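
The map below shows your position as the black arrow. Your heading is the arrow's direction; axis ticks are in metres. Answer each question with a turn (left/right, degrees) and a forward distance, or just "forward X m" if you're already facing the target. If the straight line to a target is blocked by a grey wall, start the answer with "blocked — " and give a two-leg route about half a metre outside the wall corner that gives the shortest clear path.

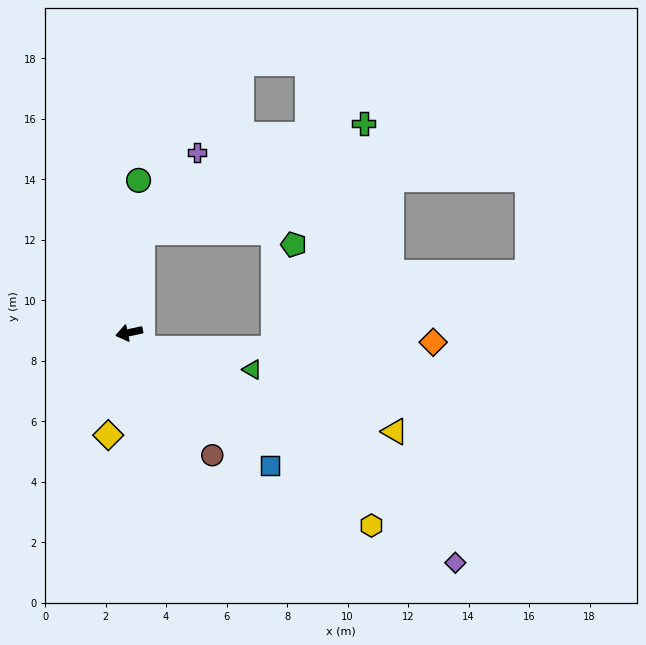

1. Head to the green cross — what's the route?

blocked — turn right 110°, forward 3.4 m, then turn right 56°, forward 8.1 m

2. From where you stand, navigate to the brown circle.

turn left 112°, forward 4.9 m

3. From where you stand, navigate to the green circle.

turn right 106°, forward 5.0 m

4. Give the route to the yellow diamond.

turn left 66°, forward 3.5 m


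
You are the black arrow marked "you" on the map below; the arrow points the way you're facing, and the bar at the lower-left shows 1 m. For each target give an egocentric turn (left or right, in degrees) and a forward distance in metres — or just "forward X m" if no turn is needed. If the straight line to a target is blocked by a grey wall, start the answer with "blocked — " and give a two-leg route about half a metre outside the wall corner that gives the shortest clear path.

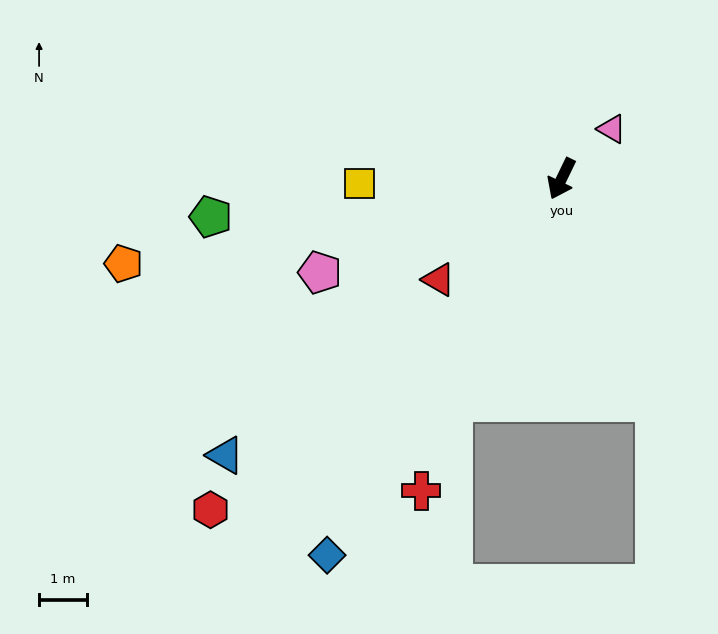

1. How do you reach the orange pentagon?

turn right 53°, forward 9.4 m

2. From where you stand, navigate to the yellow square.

turn right 63°, forward 4.3 m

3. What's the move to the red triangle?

turn right 25°, forward 3.3 m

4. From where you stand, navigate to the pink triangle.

turn left 161°, forward 1.5 m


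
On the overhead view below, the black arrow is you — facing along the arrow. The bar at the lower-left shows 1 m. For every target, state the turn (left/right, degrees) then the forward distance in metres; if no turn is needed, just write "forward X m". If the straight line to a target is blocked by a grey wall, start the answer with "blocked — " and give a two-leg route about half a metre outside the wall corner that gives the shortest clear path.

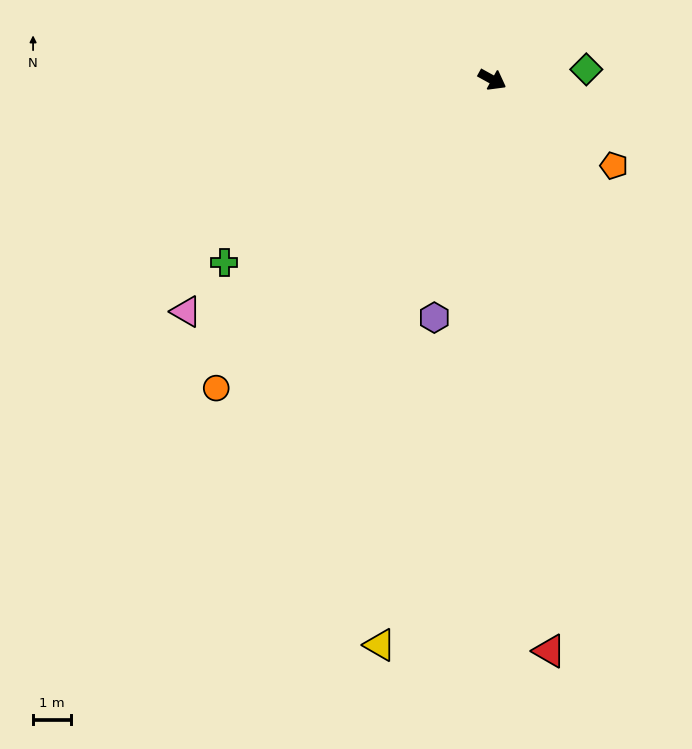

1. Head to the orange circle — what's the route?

turn right 103°, forward 11.0 m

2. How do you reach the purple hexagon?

turn right 75°, forward 6.5 m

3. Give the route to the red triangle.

turn right 55°, forward 15.3 m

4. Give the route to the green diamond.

turn left 35°, forward 2.5 m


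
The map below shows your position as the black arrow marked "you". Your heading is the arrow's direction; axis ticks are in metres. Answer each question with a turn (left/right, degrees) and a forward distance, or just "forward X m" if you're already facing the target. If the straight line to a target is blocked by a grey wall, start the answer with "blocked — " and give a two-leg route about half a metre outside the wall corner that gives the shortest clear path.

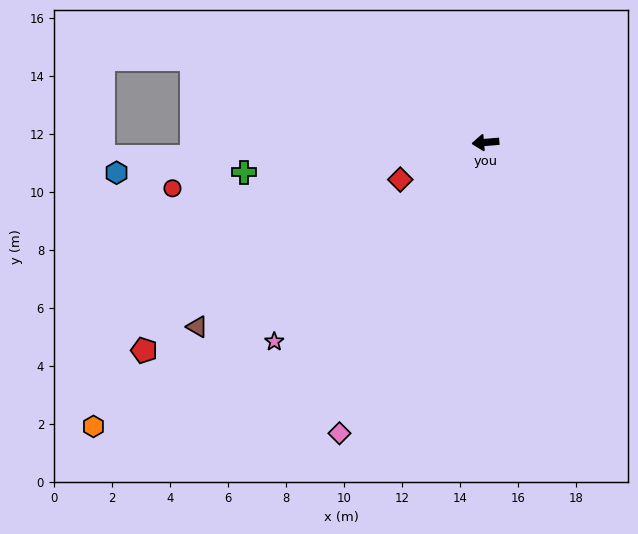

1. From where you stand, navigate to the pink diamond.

turn left 59°, forward 11.2 m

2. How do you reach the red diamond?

turn left 19°, forward 3.2 m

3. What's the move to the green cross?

turn left 2°, forward 8.4 m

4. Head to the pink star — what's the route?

turn left 38°, forward 10.0 m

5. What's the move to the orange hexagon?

turn left 31°, forward 16.7 m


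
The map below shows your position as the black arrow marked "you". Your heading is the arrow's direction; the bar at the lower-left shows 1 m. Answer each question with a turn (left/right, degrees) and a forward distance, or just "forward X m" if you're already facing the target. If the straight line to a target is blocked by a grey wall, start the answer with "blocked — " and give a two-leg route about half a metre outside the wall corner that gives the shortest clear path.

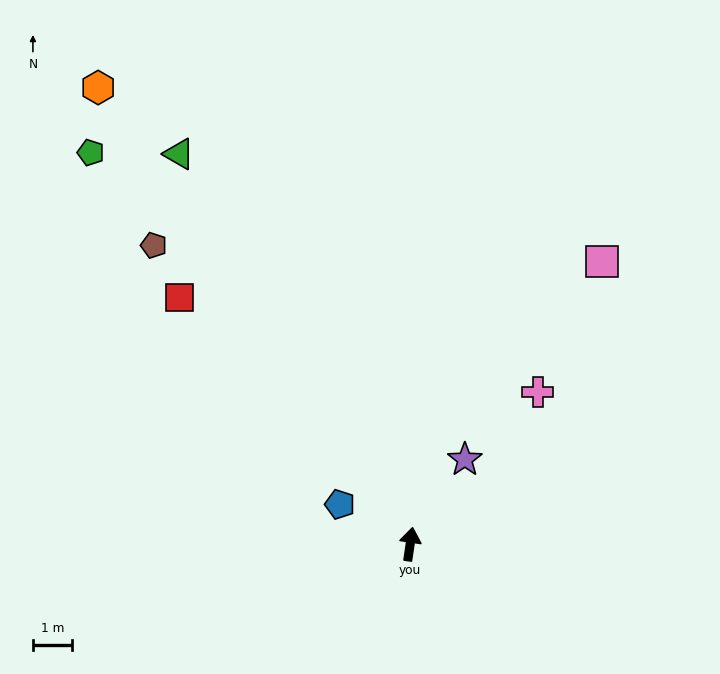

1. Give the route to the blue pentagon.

turn left 69°, forward 2.1 m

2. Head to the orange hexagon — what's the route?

turn left 43°, forward 14.3 m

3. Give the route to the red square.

turn left 51°, forward 8.7 m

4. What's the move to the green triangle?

turn left 39°, forward 11.7 m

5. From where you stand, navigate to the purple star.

turn right 24°, forward 2.6 m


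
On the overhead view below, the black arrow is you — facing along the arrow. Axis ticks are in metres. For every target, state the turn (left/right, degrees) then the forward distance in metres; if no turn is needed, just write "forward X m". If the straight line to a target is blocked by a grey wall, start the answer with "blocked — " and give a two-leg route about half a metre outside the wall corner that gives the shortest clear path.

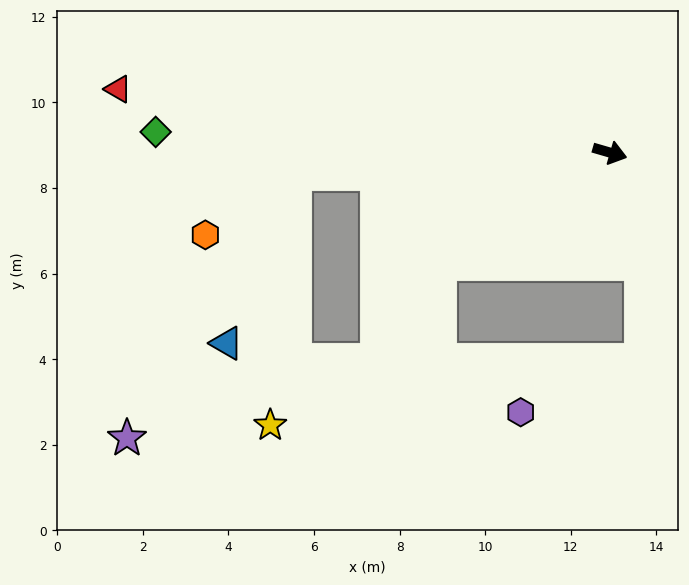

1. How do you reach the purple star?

blocked — turn right 160°, forward 7.4 m, then turn left 54°, forward 7.3 m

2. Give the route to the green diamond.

turn right 166°, forward 10.6 m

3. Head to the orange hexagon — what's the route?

blocked — turn right 160°, forward 7.4 m, then turn left 31°, forward 2.5 m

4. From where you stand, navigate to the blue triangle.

blocked — turn right 160°, forward 7.4 m, then turn left 65°, forward 4.3 m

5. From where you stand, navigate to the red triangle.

turn right 171°, forward 11.6 m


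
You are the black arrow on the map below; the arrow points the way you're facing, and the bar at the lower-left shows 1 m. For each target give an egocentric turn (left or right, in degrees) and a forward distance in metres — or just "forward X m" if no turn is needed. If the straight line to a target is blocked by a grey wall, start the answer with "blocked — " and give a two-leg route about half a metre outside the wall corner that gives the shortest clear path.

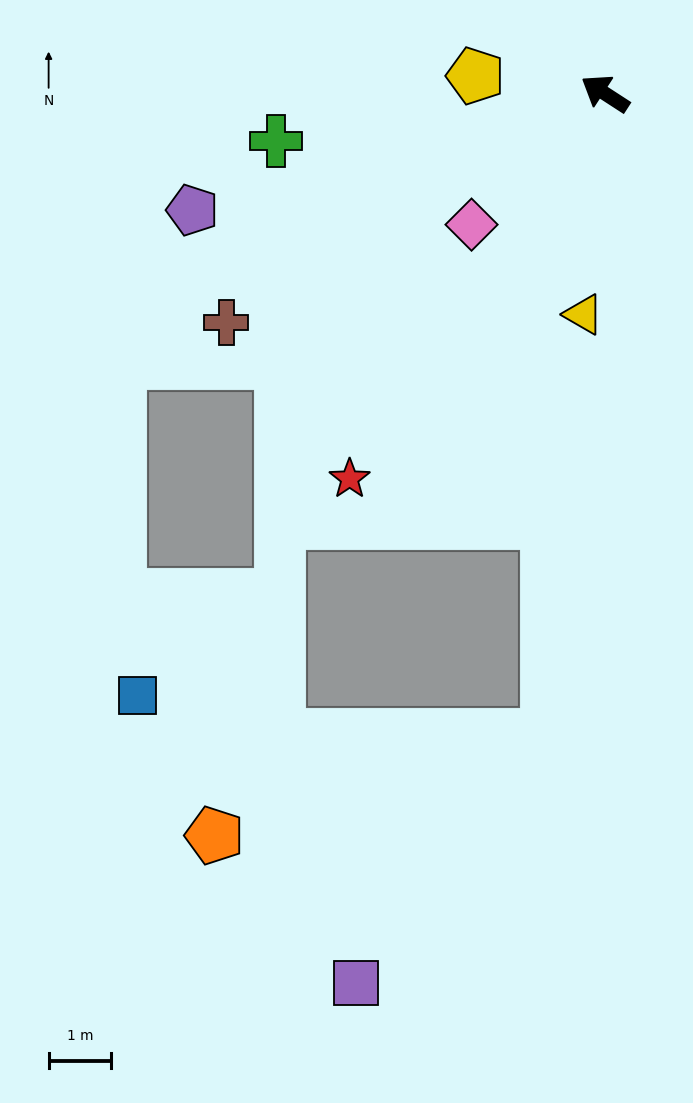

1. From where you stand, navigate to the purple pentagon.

turn left 49°, forward 6.8 m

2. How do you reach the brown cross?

turn left 64°, forward 7.1 m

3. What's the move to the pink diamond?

turn left 77°, forward 3.0 m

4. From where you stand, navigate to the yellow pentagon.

turn left 25°, forward 2.1 m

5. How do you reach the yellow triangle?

turn left 117°, forward 3.5 m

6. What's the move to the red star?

turn left 89°, forward 7.4 m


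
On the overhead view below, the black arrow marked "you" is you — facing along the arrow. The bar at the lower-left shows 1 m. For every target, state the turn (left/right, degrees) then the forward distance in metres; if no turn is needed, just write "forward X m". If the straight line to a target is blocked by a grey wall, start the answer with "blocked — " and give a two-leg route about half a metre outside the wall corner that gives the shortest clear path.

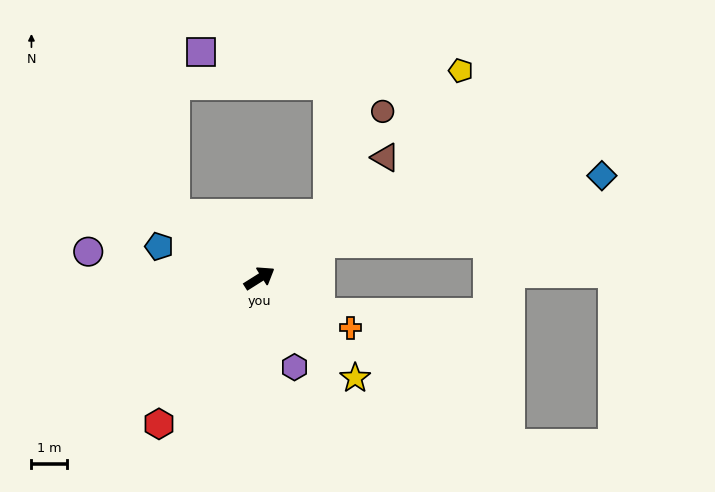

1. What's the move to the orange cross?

turn right 61°, forward 2.9 m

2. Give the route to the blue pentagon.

turn left 130°, forward 3.0 m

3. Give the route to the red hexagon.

turn right 157°, forward 5.0 m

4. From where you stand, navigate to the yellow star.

turn right 78°, forward 3.9 m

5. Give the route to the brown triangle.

turn left 12°, forward 4.9 m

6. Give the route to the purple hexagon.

turn right 101°, forward 2.7 m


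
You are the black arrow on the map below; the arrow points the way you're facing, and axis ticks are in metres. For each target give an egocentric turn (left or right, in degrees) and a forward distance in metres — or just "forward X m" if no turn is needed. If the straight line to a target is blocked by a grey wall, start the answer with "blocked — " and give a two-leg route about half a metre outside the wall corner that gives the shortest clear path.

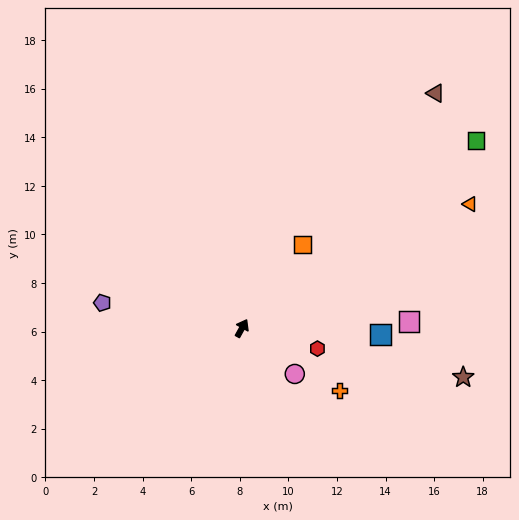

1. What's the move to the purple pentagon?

turn left 109°, forward 5.8 m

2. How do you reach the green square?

turn right 22°, forward 12.3 m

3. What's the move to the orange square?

turn right 7°, forward 4.3 m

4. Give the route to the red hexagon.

turn right 76°, forward 3.2 m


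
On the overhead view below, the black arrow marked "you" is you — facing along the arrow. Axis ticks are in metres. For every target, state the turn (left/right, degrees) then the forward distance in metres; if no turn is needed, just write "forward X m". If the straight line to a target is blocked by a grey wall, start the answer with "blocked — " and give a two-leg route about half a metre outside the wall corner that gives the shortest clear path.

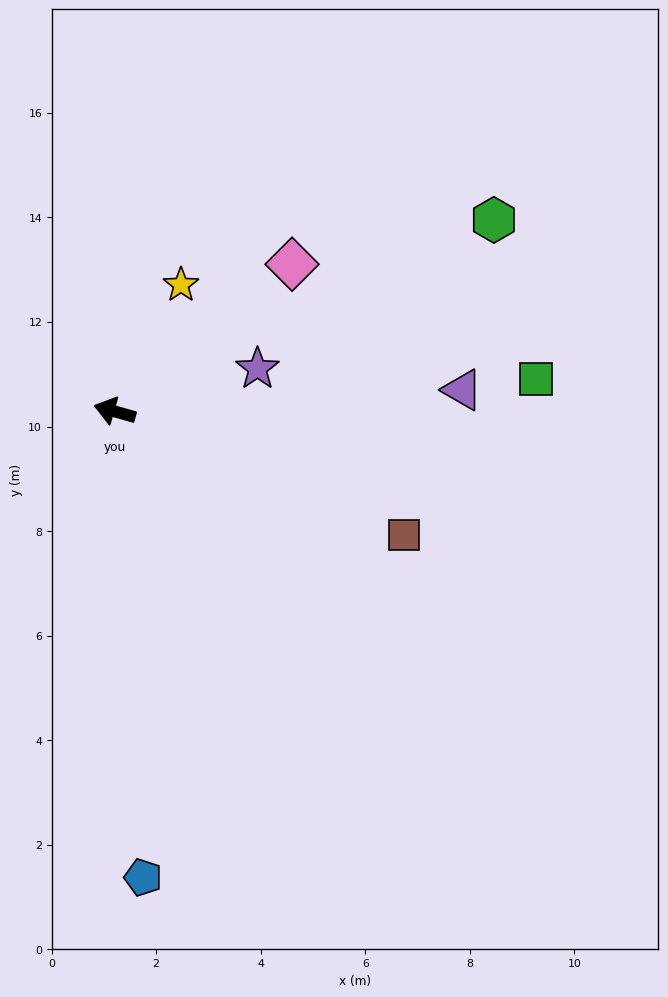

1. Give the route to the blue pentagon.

turn left 109°, forward 8.9 m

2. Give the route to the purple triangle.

turn right 161°, forward 6.7 m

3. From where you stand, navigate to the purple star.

turn right 147°, forward 2.8 m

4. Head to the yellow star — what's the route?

turn right 102°, forward 2.7 m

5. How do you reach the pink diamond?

turn right 124°, forward 4.4 m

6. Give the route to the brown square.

turn left 173°, forward 6.0 m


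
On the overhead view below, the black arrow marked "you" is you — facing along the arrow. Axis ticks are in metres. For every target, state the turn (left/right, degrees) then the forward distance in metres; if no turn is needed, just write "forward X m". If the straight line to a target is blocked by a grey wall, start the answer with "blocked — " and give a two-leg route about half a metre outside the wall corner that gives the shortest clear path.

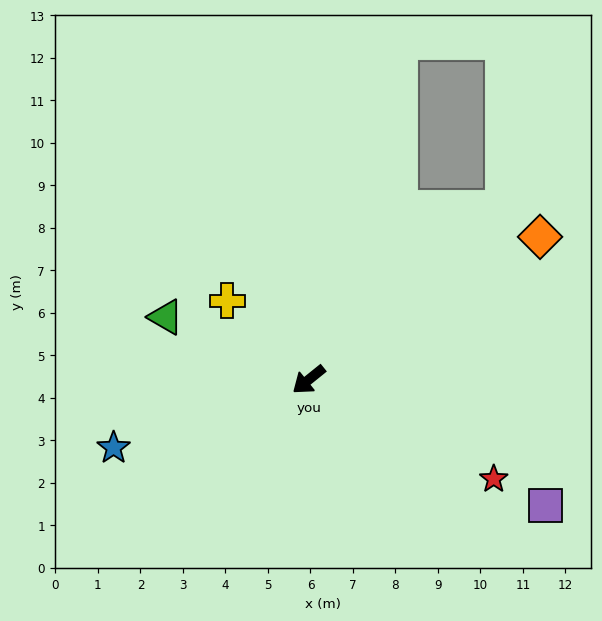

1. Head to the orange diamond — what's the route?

turn left 173°, forward 6.4 m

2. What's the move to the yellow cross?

turn right 83°, forward 2.7 m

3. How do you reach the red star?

turn left 113°, forward 4.9 m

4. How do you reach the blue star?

turn right 20°, forward 4.9 m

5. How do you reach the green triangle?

turn right 63°, forward 3.7 m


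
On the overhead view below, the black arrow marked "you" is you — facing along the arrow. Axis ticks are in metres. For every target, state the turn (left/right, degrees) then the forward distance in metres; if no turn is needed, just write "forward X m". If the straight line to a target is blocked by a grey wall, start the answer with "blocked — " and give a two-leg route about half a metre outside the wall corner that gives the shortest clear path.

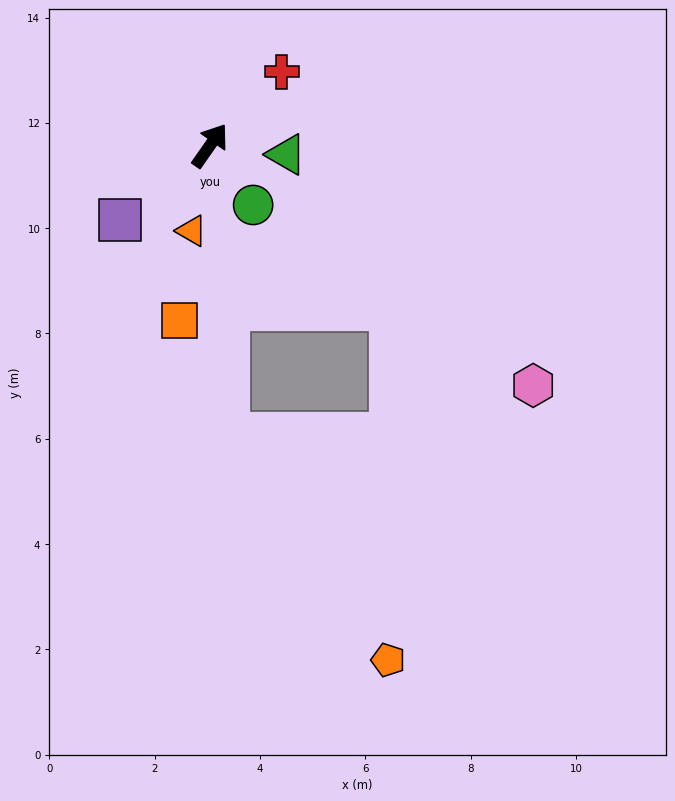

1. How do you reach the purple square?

turn left 165°, forward 2.2 m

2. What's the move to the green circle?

turn right 109°, forward 1.4 m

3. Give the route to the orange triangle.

turn right 157°, forward 1.7 m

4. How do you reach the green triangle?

turn right 62°, forward 1.5 m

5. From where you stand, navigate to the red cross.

turn right 9°, forward 2.0 m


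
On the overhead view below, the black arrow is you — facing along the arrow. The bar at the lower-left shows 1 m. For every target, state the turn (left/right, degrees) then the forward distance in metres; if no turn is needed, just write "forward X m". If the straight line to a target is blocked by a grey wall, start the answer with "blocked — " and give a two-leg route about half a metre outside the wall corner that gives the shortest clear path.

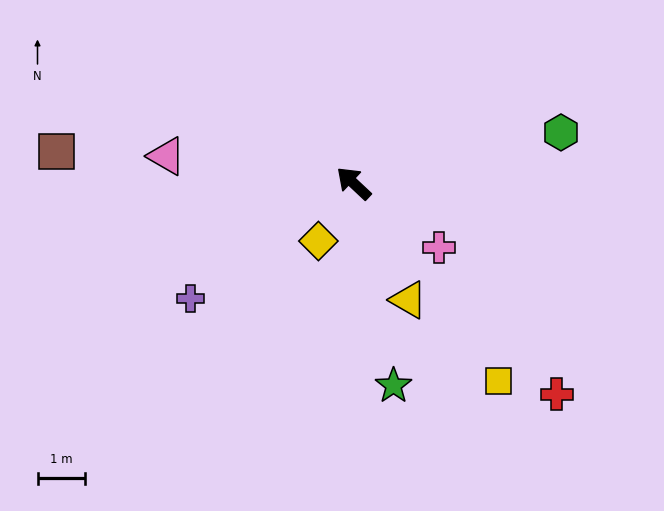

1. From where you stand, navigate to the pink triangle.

turn left 35°, forward 4.0 m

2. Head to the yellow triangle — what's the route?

turn left 158°, forward 2.7 m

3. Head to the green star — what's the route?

turn left 144°, forward 4.4 m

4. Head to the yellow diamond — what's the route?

turn left 102°, forward 1.4 m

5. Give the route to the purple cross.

turn left 78°, forward 4.2 m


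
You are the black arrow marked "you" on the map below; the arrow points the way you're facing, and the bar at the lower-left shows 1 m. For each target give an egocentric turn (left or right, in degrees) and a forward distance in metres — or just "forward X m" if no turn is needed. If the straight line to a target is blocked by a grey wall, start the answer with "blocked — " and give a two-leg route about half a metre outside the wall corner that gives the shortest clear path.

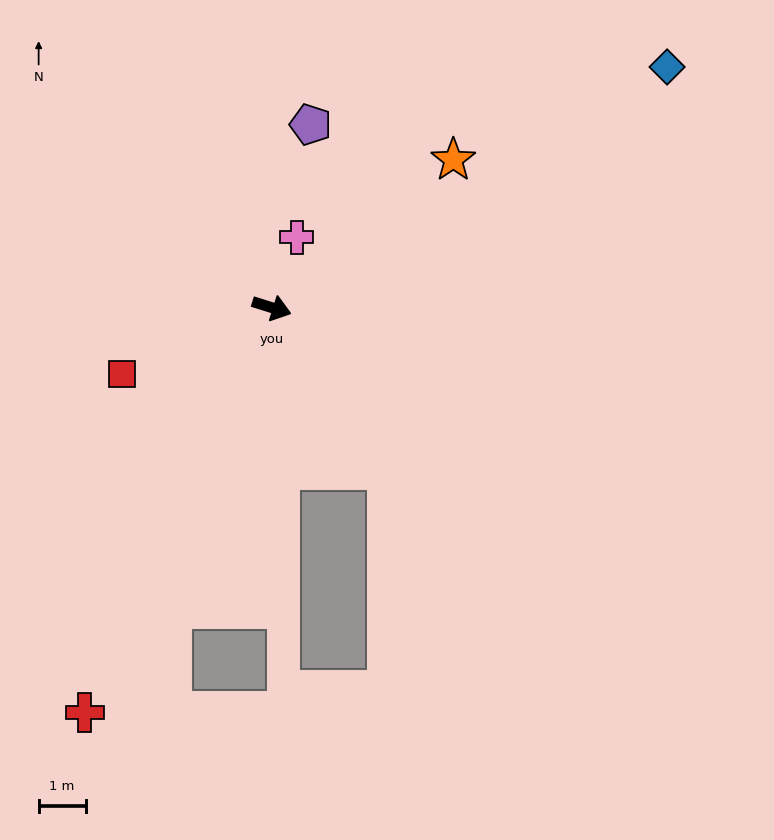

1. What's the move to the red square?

turn right 139°, forward 3.5 m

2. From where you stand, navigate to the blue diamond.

turn left 49°, forward 9.9 m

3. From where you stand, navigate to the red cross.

turn right 97°, forward 9.5 m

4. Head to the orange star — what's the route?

turn left 57°, forward 5.0 m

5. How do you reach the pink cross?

turn left 88°, forward 1.6 m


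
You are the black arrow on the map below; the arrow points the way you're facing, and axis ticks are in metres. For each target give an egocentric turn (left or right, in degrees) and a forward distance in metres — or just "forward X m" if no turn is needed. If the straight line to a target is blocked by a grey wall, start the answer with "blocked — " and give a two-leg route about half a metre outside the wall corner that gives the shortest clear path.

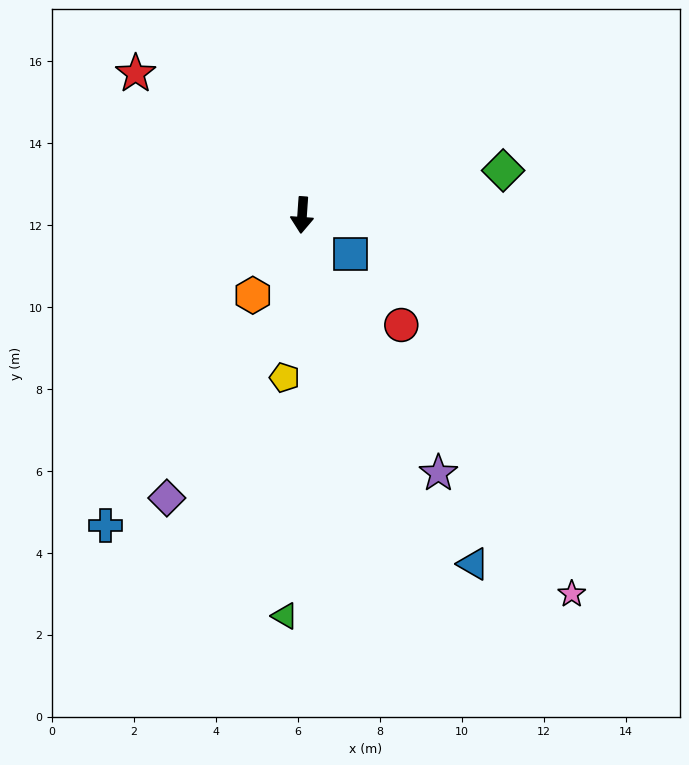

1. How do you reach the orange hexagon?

turn right 28°, forward 2.3 m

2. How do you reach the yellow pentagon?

turn right 2°, forward 4.0 m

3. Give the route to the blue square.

turn left 55°, forward 1.5 m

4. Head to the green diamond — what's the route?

turn left 106°, forward 5.0 m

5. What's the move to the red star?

turn right 126°, forward 5.3 m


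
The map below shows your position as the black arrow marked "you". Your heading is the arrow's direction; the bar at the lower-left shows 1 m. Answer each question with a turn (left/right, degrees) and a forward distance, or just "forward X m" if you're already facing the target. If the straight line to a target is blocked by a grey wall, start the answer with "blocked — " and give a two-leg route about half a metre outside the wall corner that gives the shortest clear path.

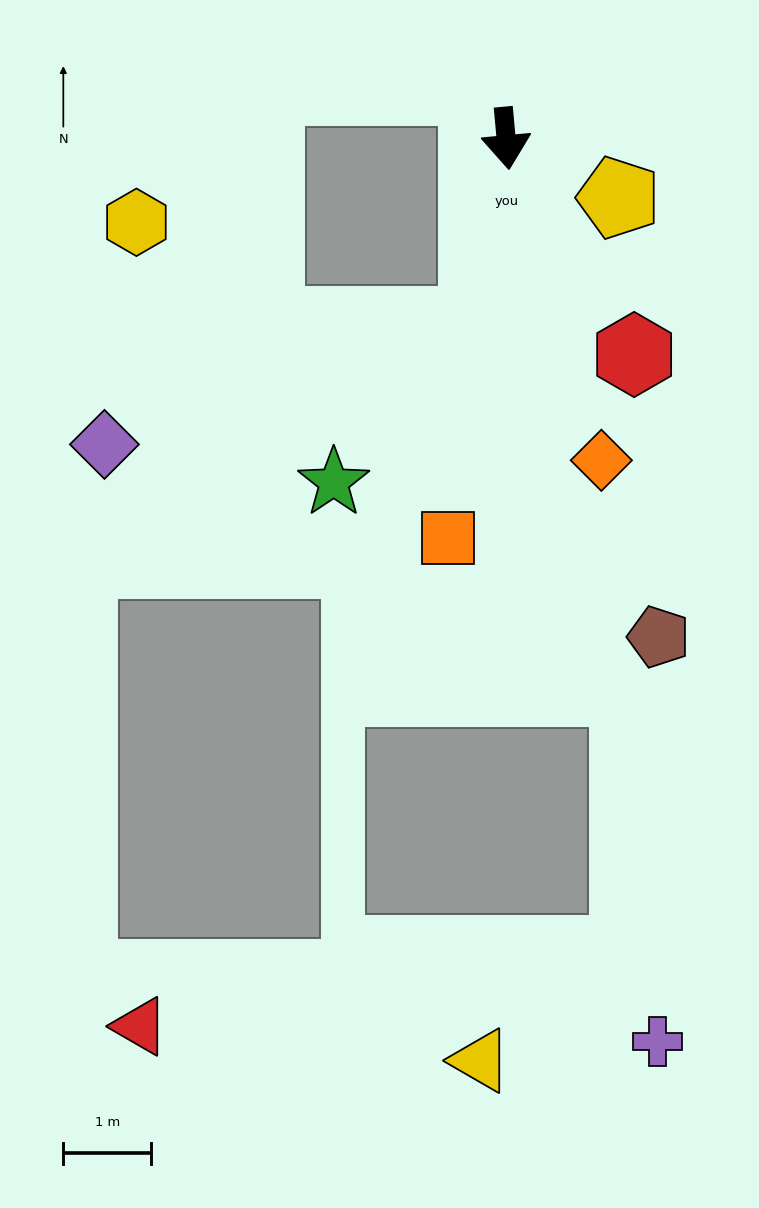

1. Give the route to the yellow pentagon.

turn left 57°, forward 1.4 m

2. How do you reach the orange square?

turn right 13°, forward 4.6 m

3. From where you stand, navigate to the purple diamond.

blocked — turn right 14°, forward 2.1 m, then turn right 63°, forward 4.4 m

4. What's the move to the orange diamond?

turn left 11°, forward 3.8 m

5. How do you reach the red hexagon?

turn left 25°, forward 2.9 m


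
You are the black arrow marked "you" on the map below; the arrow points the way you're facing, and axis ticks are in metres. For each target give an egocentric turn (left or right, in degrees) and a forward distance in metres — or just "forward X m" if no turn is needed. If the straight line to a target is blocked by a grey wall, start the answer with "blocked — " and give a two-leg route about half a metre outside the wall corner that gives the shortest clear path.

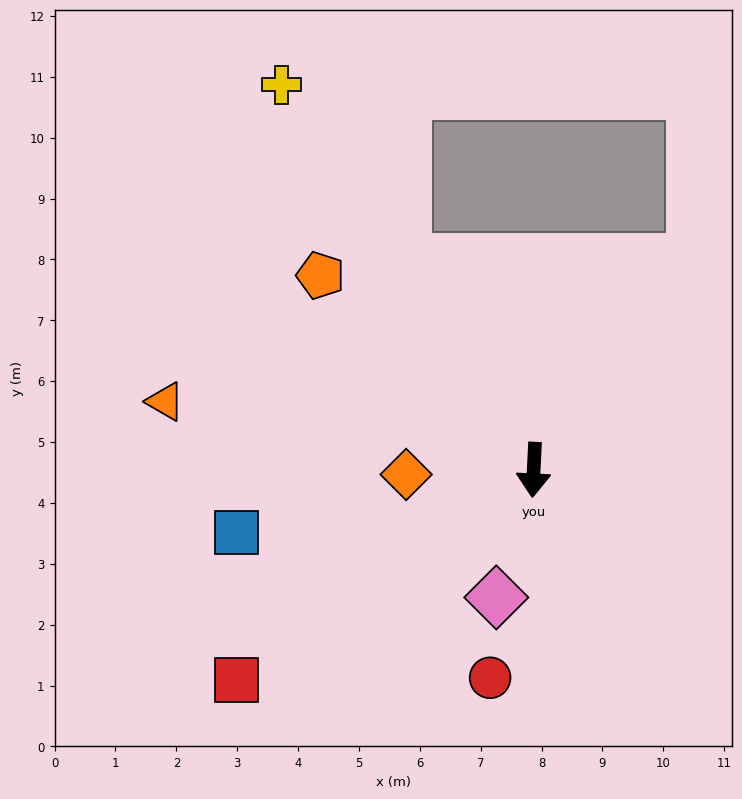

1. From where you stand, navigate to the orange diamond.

turn right 85°, forward 2.1 m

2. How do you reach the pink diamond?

turn right 14°, forward 2.2 m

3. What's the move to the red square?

turn right 52°, forward 6.0 m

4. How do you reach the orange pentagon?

turn right 130°, forward 4.7 m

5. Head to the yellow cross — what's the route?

turn right 144°, forward 7.6 m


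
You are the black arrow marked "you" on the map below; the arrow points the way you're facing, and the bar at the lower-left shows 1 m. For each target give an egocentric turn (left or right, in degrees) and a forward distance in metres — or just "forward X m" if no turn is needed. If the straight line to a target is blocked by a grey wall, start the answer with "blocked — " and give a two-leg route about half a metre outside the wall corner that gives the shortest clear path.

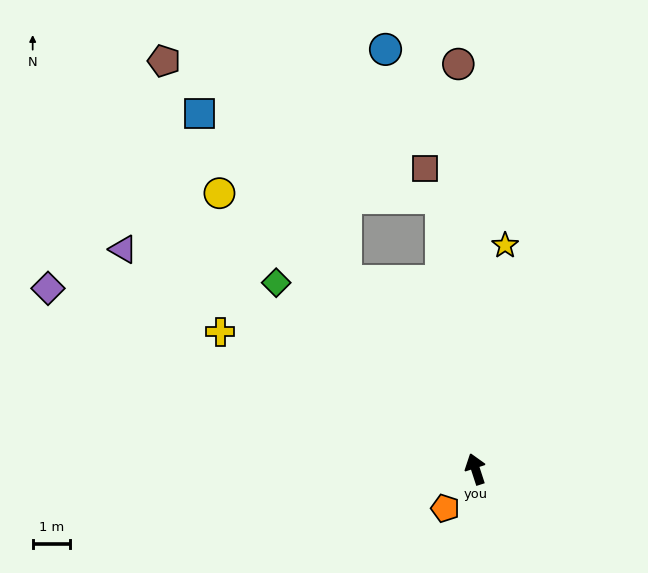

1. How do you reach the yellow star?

turn right 26°, forward 6.1 m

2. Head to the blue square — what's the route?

turn left 20°, forward 12.1 m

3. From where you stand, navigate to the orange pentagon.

turn left 124°, forward 1.3 m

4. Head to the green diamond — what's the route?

turn left 29°, forward 7.3 m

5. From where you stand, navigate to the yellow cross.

turn left 44°, forward 7.8 m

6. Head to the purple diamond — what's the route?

turn left 49°, forward 12.5 m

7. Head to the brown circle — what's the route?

turn right 16°, forward 10.9 m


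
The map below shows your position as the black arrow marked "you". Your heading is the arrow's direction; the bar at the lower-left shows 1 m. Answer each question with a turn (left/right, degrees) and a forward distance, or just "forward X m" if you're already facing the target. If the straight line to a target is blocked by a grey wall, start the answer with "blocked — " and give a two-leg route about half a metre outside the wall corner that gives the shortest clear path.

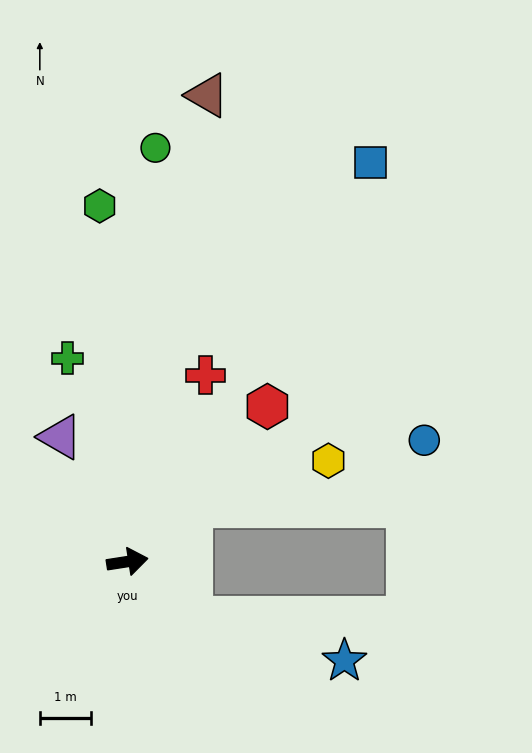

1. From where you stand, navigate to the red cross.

turn left 58°, forward 4.0 m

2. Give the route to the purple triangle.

turn left 109°, forward 2.8 m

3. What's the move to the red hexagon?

turn left 39°, forward 4.1 m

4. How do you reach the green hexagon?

turn left 86°, forward 7.0 m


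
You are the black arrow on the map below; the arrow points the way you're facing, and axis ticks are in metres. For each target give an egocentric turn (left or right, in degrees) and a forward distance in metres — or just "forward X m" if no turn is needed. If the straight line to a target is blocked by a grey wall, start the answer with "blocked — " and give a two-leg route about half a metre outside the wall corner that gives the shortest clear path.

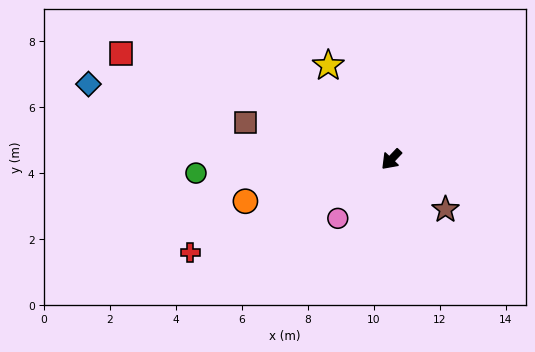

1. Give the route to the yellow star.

turn right 103°, forward 3.4 m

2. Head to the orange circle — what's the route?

turn right 30°, forward 4.6 m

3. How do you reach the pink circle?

forward 2.4 m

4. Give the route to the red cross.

turn right 22°, forward 6.7 m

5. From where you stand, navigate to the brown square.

turn right 61°, forward 4.6 m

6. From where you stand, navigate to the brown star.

turn left 91°, forward 2.2 m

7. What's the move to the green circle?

turn right 42°, forward 5.9 m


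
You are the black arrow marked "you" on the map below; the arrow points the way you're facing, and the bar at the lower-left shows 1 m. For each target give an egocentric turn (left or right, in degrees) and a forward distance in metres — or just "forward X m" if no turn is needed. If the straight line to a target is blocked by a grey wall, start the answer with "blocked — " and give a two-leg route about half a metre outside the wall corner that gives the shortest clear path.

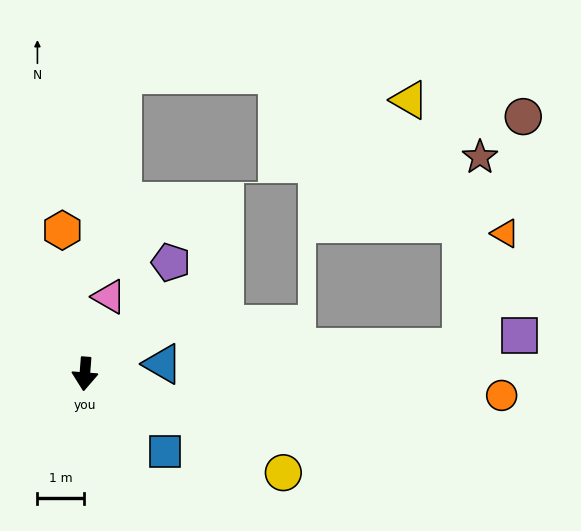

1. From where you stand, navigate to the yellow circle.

turn left 68°, forward 4.8 m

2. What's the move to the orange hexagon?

turn right 167°, forward 3.2 m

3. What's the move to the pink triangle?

turn left 167°, forward 1.8 m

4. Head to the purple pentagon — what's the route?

turn left 147°, forward 3.1 m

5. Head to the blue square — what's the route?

turn left 50°, forward 2.4 m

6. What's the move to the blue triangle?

turn left 102°, forward 1.7 m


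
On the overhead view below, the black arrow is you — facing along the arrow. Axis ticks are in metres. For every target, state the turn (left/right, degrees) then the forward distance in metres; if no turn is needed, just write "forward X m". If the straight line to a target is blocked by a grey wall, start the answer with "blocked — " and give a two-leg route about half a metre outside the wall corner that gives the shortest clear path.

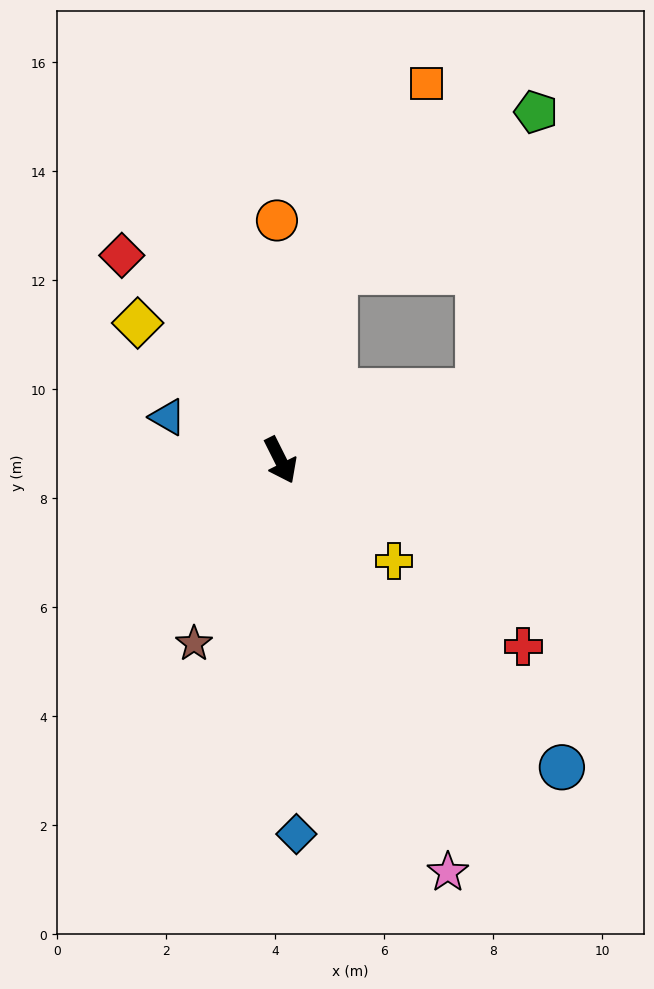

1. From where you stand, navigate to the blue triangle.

turn right 138°, forward 2.2 m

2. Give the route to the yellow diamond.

turn right 160°, forward 3.6 m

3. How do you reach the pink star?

turn right 4°, forward 8.2 m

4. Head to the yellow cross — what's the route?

turn left 22°, forward 2.8 m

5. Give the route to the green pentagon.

blocked — turn left 137°, forward 3.6 m, then turn right 35°, forward 4.7 m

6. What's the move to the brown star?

turn right 52°, forward 3.7 m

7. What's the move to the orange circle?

turn left 154°, forward 4.4 m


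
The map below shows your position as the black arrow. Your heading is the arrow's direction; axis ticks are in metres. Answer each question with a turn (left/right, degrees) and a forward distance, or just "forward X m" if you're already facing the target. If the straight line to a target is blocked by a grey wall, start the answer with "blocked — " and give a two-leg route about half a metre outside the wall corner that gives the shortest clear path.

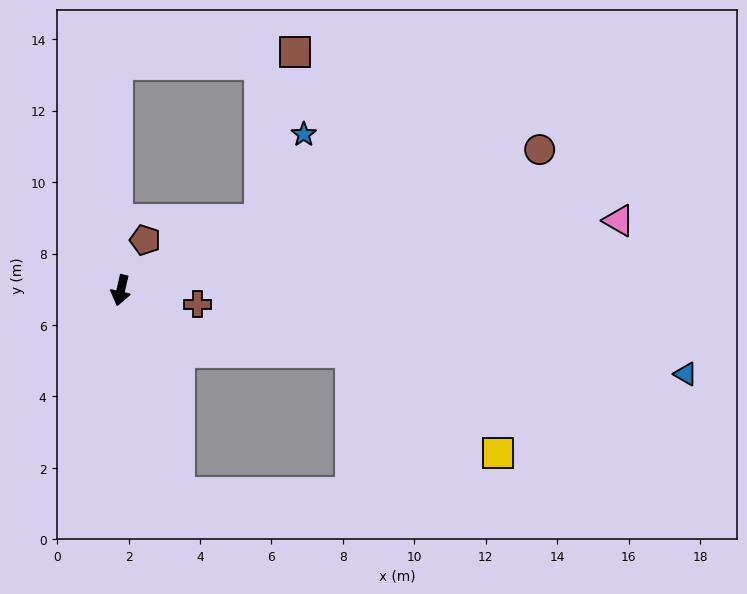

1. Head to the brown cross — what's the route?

turn left 93°, forward 2.2 m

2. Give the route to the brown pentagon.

turn left 167°, forward 1.6 m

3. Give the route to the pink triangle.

turn left 111°, forward 14.1 m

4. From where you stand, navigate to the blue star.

blocked — turn left 130°, forward 4.4 m, then turn left 35°, forward 2.7 m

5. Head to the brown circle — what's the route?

turn left 122°, forward 12.4 m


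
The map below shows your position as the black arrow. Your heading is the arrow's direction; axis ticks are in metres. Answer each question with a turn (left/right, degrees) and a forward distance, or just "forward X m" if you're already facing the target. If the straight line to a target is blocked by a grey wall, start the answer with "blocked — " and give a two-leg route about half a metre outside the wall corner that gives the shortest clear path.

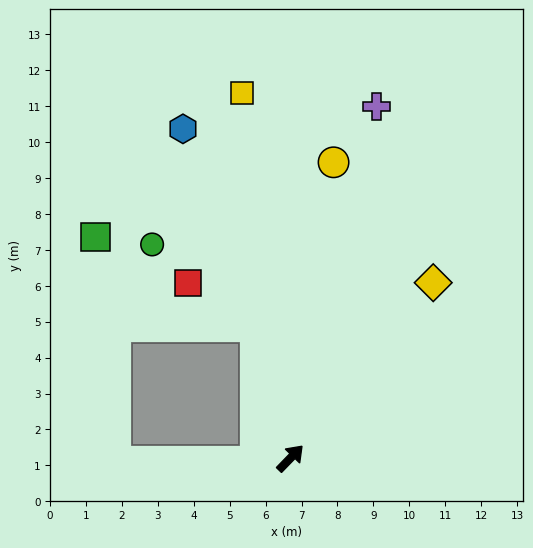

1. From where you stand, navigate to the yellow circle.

turn left 36°, forward 8.3 m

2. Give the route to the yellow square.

turn left 52°, forward 10.3 m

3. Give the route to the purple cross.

turn left 30°, forward 10.1 m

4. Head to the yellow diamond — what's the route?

turn left 5°, forward 6.3 m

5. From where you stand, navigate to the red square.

blocked — turn left 59°, forward 3.8 m, then turn left 42°, forward 2.2 m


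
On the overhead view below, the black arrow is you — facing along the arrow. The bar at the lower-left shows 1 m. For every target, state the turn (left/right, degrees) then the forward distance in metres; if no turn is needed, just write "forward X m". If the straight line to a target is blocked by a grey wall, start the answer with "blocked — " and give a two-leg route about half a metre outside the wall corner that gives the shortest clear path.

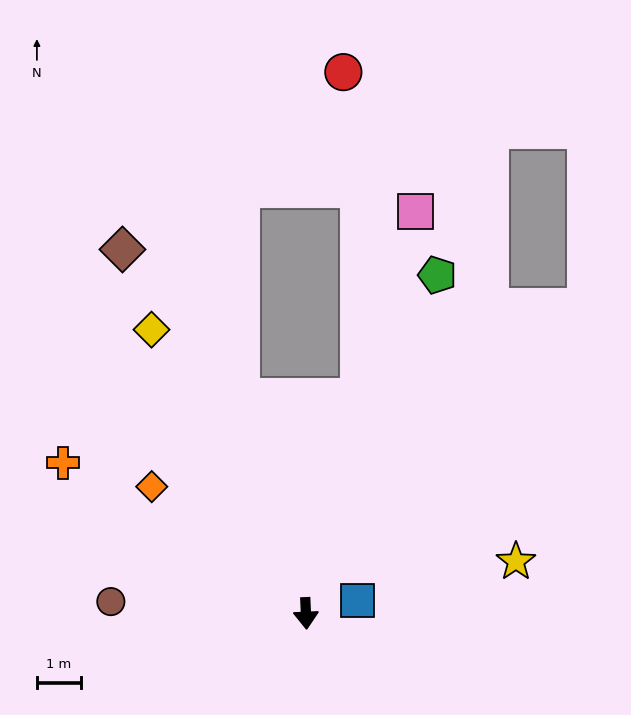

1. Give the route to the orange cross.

turn right 124°, forward 6.5 m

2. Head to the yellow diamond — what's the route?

turn right 154°, forward 7.3 m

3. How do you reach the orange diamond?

turn right 132°, forward 4.5 m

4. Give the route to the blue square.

turn left 102°, forward 1.2 m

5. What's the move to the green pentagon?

turn left 156°, forward 8.2 m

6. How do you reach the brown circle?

turn right 96°, forward 4.4 m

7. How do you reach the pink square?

turn left 162°, forward 9.4 m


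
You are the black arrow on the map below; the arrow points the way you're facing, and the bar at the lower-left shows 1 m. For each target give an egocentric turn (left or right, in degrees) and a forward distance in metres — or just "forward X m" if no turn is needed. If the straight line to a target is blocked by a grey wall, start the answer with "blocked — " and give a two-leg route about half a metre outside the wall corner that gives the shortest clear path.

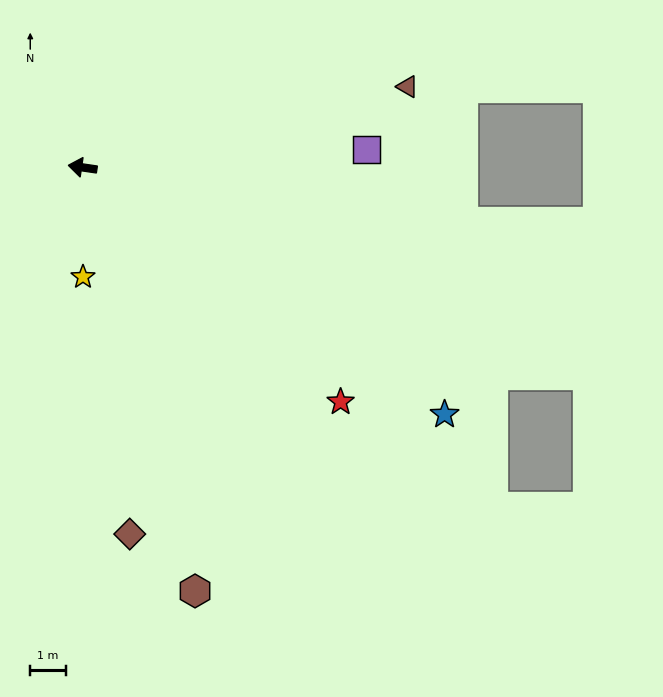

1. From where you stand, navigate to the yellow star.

turn left 99°, forward 3.1 m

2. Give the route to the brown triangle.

turn right 158°, forward 9.4 m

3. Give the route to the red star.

turn left 146°, forward 9.8 m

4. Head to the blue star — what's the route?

turn left 154°, forward 12.3 m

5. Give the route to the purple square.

turn right 168°, forward 8.0 m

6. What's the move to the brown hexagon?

turn left 113°, forward 12.3 m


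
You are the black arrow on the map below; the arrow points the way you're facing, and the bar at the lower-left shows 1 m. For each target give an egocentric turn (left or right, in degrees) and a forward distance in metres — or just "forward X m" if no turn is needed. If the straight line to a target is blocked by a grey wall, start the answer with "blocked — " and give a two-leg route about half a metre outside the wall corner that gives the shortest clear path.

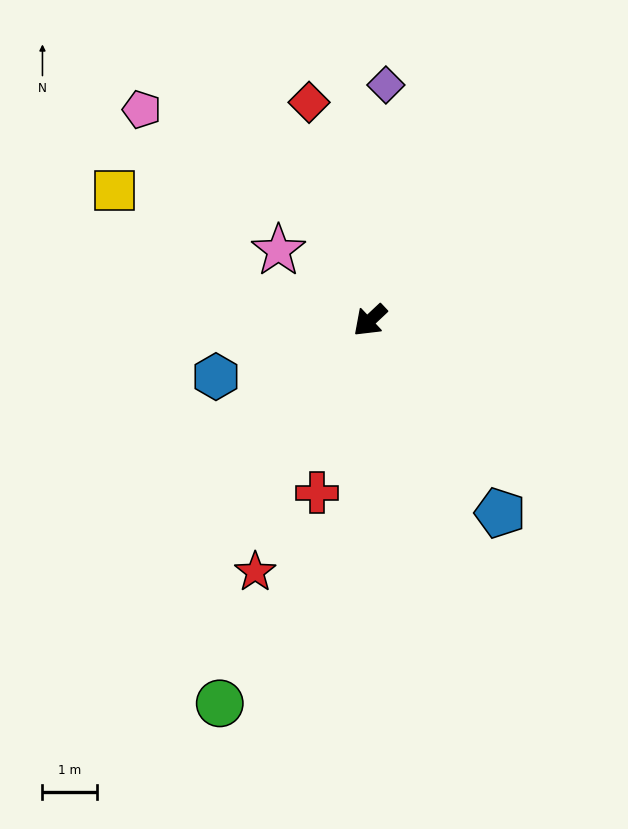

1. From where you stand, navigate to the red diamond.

turn right 118°, forward 4.1 m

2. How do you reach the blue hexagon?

turn right 23°, forward 3.0 m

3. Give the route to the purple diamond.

turn right 137°, forward 4.3 m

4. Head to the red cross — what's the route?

turn left 30°, forward 3.3 m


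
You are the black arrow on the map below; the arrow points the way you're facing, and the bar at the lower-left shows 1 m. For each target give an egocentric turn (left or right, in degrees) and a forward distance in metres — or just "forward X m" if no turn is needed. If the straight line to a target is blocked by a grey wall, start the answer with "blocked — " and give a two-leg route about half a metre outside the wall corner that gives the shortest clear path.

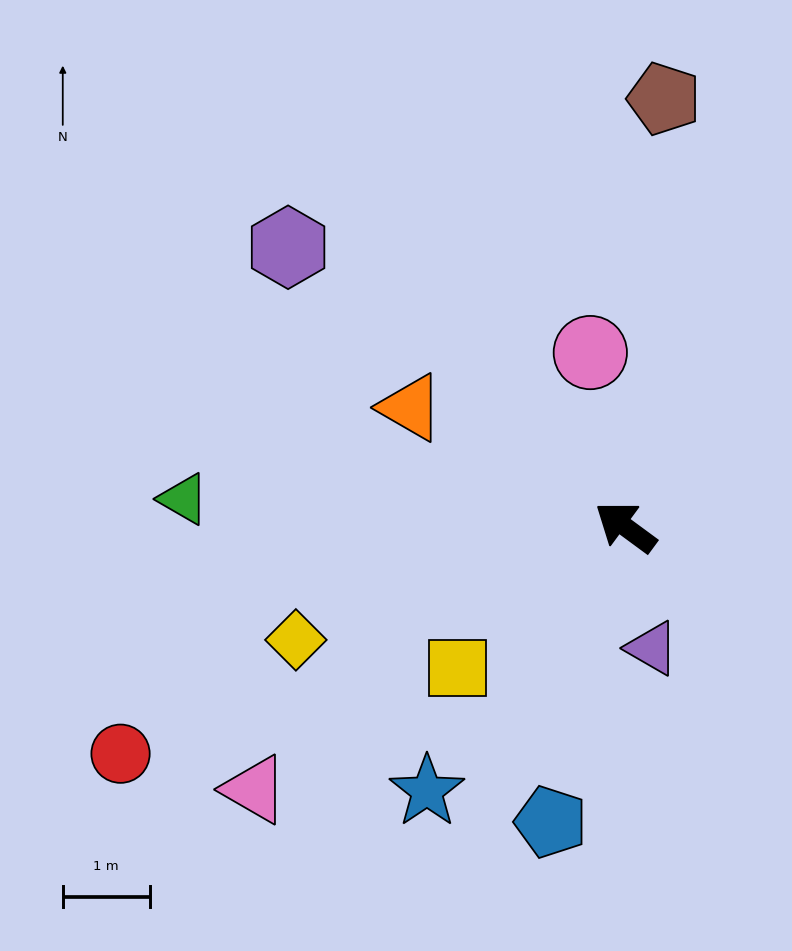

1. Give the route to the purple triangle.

turn left 139°, forward 1.4 m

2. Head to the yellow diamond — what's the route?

turn left 55°, forward 4.0 m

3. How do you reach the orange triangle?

turn left 7°, forward 2.8 m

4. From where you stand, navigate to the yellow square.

turn left 76°, forward 2.5 m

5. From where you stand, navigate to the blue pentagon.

turn left 112°, forward 3.5 m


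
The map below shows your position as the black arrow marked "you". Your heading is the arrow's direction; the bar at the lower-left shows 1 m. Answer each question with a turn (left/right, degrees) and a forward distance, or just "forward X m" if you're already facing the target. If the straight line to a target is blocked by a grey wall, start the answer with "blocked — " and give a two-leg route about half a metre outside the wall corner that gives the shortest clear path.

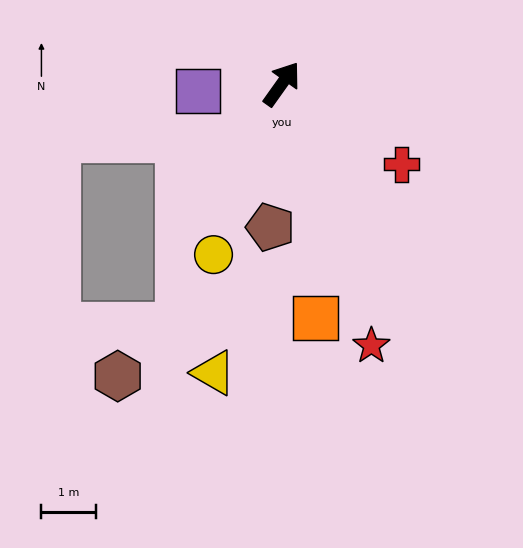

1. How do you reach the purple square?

turn left 130°, forward 1.5 m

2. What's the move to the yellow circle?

turn right 166°, forward 3.4 m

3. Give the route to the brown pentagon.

turn right 149°, forward 2.7 m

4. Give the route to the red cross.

turn right 88°, forward 2.7 m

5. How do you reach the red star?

turn right 126°, forward 5.1 m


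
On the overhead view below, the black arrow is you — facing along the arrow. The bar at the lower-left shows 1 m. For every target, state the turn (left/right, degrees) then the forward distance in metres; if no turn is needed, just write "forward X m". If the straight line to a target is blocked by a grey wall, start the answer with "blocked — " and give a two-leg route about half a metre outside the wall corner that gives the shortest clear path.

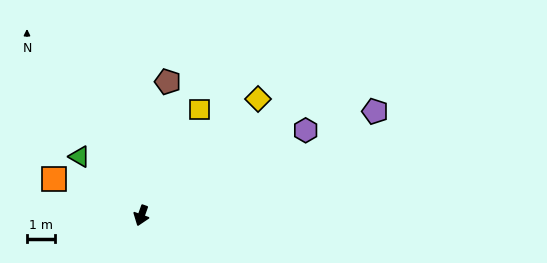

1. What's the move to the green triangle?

turn right 114°, forward 3.0 m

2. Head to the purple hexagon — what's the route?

turn left 137°, forward 6.5 m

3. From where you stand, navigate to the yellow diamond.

turn left 155°, forward 5.8 m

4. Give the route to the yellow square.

turn left 171°, forward 4.3 m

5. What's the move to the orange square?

turn right 93°, forward 3.4 m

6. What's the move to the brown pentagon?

turn right 172°, forward 4.8 m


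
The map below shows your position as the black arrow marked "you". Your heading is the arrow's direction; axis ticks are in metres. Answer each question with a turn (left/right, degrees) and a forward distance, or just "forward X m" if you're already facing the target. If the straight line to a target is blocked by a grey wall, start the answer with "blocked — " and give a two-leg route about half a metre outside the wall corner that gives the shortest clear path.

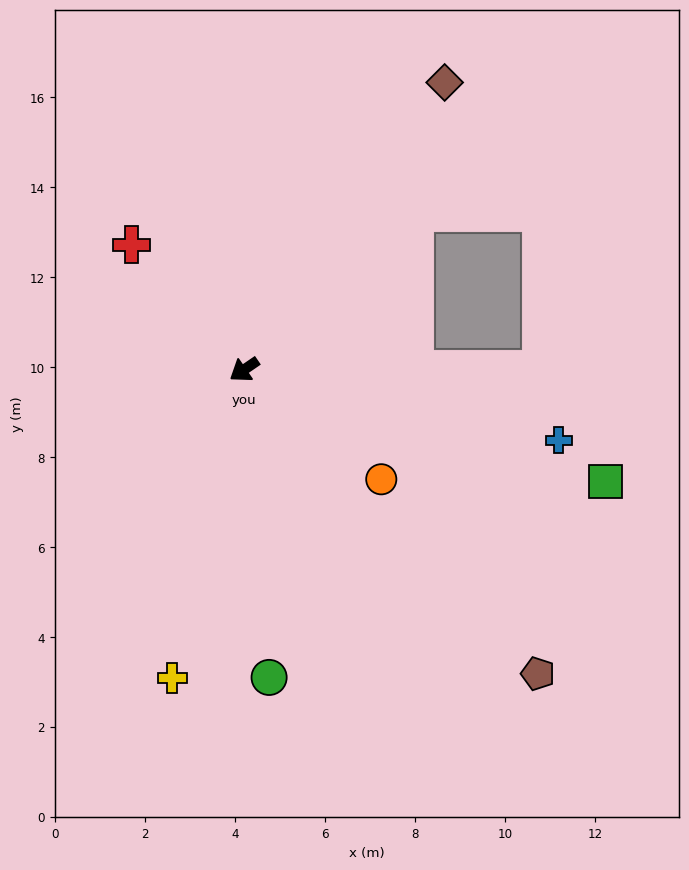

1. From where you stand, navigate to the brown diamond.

turn right 159°, forward 7.8 m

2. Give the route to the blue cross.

turn left 133°, forward 7.2 m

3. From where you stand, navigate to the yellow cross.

turn left 42°, forward 7.0 m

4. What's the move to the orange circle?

turn left 107°, forward 3.9 m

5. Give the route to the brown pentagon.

turn left 100°, forward 9.4 m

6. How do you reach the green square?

turn left 128°, forward 8.4 m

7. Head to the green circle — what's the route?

turn left 60°, forward 6.9 m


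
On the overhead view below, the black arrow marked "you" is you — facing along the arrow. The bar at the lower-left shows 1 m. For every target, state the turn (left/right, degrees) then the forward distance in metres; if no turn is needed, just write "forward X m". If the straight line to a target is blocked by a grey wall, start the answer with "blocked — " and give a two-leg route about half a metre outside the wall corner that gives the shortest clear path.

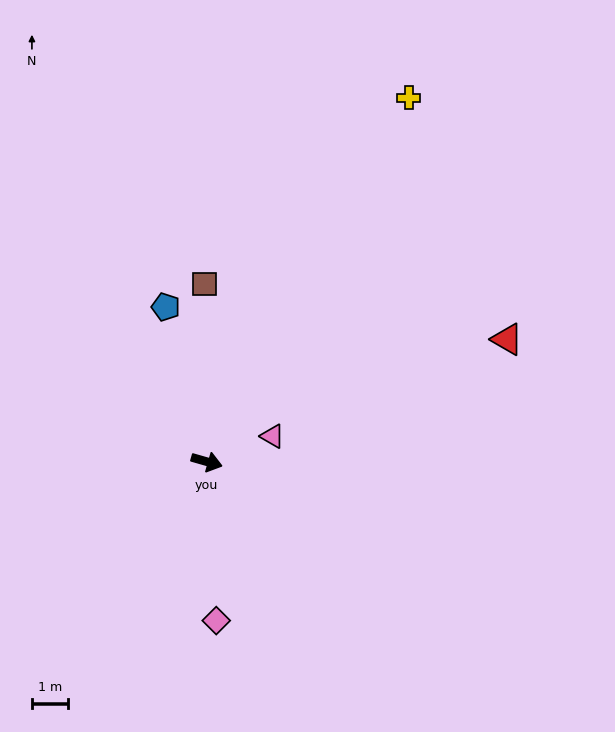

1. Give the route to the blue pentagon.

turn left 121°, forward 4.4 m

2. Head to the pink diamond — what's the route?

turn right 71°, forward 4.4 m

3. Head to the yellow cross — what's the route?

turn left 77°, forward 11.5 m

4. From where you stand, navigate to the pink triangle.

turn left 37°, forward 1.9 m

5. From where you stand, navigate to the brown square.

turn left 107°, forward 4.9 m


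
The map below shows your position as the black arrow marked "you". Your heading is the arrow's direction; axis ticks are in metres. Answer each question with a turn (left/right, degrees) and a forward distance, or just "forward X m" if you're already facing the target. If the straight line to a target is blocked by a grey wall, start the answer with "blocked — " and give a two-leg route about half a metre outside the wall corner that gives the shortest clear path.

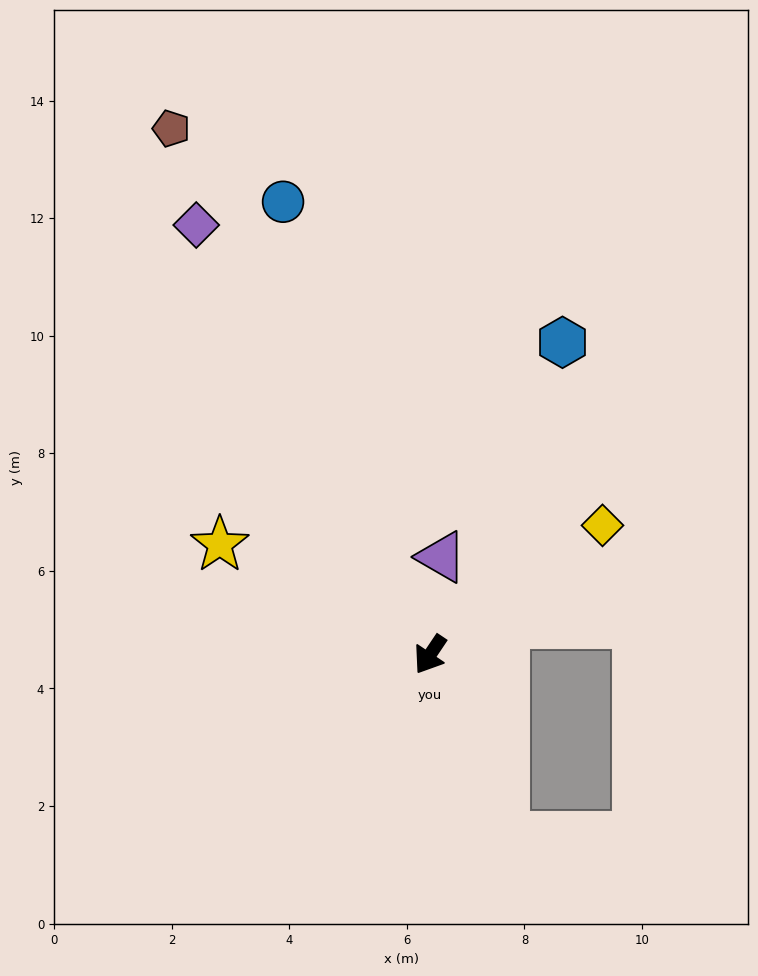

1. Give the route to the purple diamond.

turn right 118°, forward 8.3 m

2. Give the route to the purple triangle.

turn right 153°, forward 1.7 m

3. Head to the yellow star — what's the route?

turn right 84°, forward 4.0 m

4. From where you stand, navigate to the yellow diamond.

turn left 161°, forward 3.7 m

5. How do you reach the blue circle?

turn right 128°, forward 8.1 m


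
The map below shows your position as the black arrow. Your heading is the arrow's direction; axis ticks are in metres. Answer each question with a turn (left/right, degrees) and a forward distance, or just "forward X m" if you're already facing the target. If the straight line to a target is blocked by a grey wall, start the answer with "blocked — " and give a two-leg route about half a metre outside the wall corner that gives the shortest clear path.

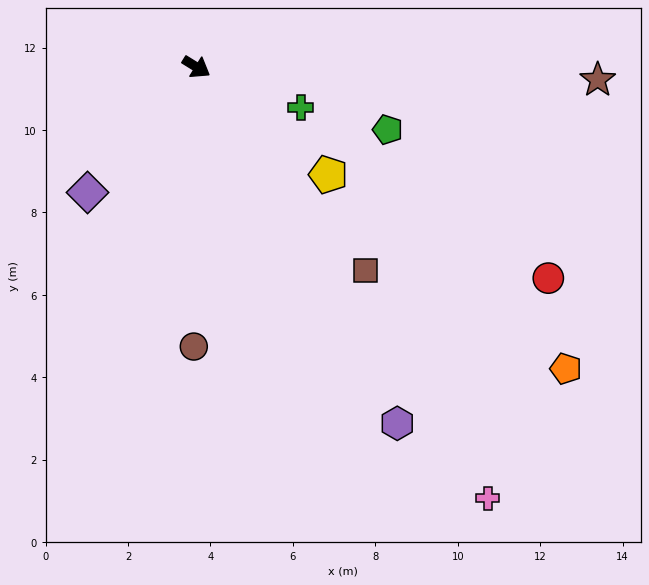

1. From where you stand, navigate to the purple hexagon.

turn right 29°, forward 9.9 m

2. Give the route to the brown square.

turn right 19°, forward 6.4 m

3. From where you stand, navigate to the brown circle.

turn right 59°, forward 6.8 m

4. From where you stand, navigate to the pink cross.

turn right 24°, forward 12.6 m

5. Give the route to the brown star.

turn left 30°, forward 9.7 m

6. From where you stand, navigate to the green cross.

turn left 11°, forward 2.7 m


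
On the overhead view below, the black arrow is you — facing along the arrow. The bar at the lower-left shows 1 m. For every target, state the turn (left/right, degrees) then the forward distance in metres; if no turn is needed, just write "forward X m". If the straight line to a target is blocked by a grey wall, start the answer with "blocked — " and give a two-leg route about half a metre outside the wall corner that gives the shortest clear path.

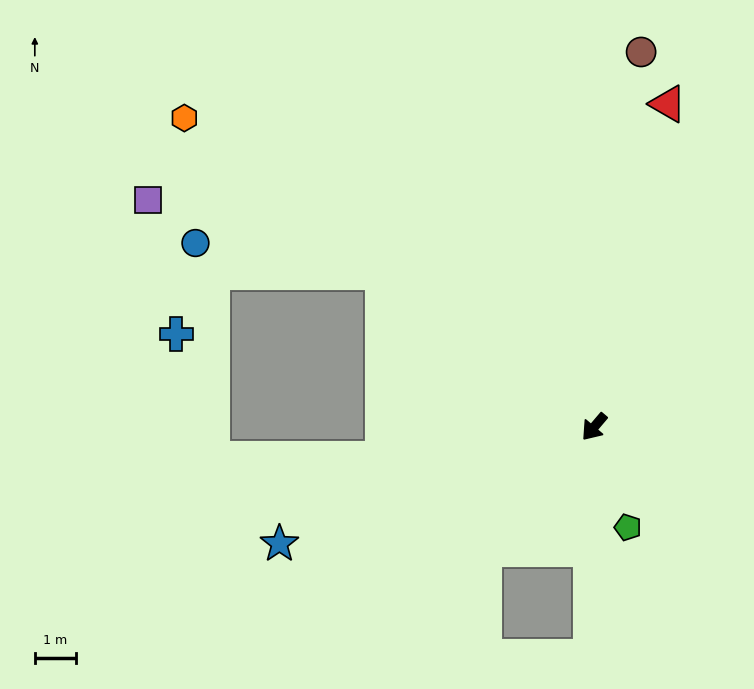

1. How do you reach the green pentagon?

turn left 59°, forward 2.6 m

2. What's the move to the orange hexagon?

turn right 87°, forward 12.4 m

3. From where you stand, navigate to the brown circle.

turn right 147°, forward 9.2 m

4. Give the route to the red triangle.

turn right 152°, forward 8.0 m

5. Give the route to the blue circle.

blocked — turn right 86°, forward 6.4 m, then turn left 27°, forward 4.6 m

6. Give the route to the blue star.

turn right 29°, forward 8.1 m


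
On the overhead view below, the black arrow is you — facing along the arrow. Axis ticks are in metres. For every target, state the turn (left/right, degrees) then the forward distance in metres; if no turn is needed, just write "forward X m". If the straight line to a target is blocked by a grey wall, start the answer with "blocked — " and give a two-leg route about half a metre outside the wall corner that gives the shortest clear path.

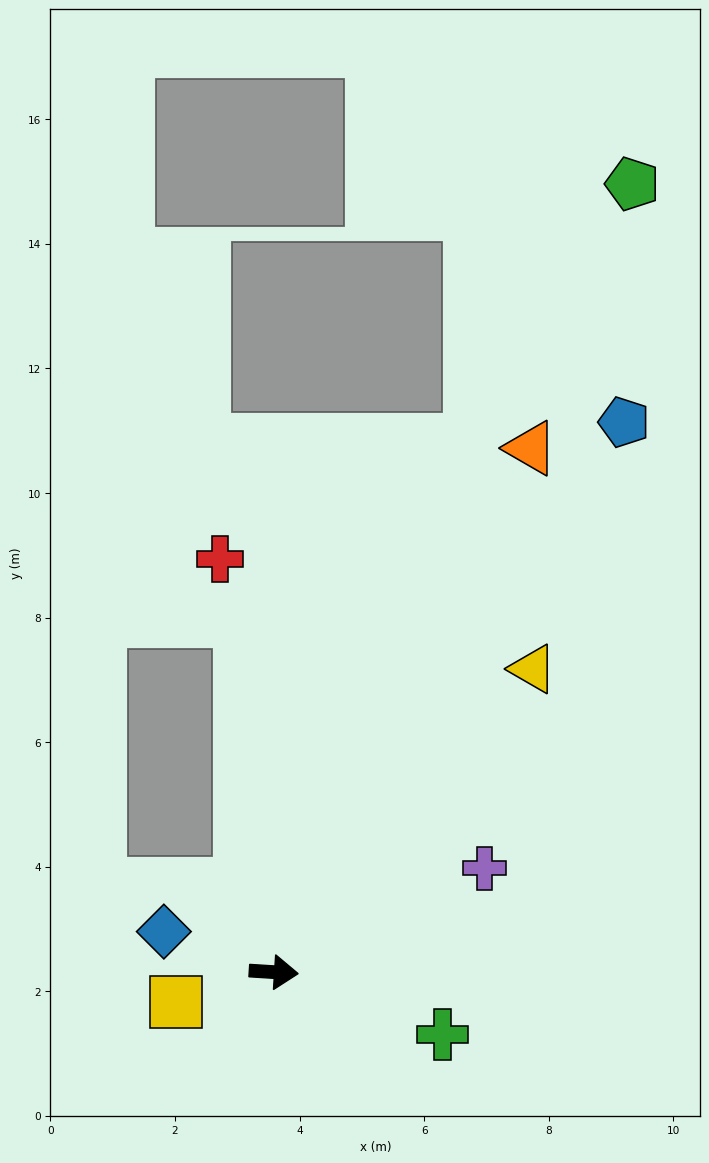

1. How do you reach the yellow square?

turn right 160°, forward 1.6 m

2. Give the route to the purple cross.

turn left 30°, forward 3.8 m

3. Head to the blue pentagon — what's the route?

turn left 61°, forward 10.5 m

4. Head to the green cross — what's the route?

turn right 17°, forward 2.9 m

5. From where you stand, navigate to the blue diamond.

turn left 163°, forward 1.9 m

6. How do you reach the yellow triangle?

turn left 53°, forward 6.4 m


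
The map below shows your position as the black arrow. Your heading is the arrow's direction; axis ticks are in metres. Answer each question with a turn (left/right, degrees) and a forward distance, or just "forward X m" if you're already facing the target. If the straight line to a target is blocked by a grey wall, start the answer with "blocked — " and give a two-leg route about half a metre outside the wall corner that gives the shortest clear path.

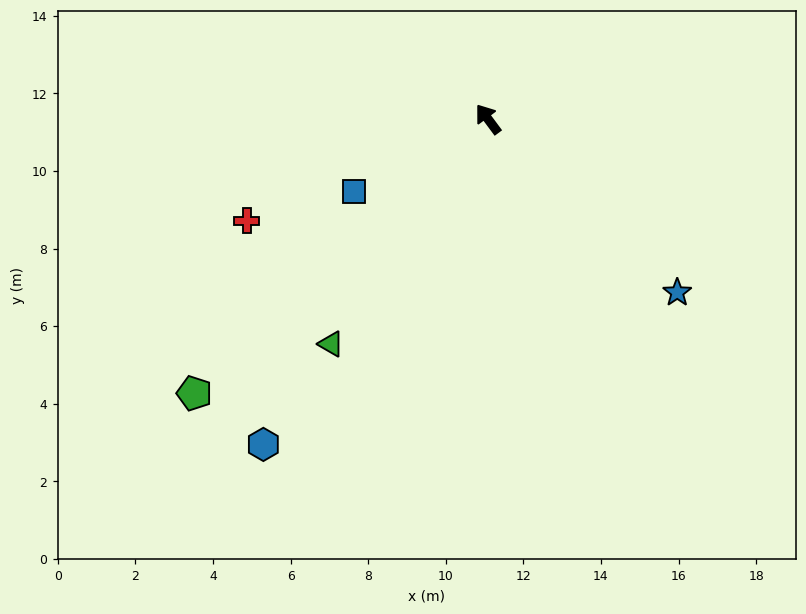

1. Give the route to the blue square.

turn left 82°, forward 3.9 m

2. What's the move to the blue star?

turn right 169°, forward 6.6 m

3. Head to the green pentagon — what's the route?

turn left 96°, forward 10.4 m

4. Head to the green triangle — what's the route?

turn left 108°, forward 7.1 m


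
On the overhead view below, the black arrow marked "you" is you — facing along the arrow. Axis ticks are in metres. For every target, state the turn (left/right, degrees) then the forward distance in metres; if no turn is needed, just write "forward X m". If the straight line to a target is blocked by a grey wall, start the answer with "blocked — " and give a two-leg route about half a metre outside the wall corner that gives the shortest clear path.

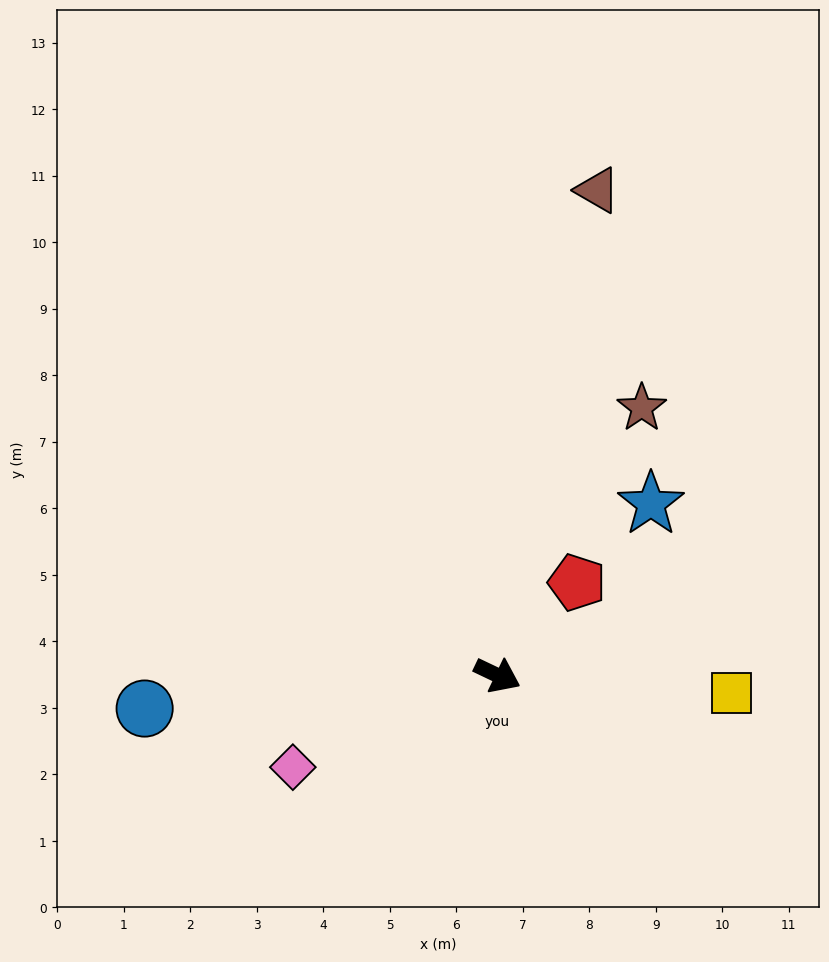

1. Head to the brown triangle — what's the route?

turn left 104°, forward 7.4 m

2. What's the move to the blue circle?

turn right 149°, forward 5.3 m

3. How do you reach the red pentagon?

turn left 75°, forward 1.8 m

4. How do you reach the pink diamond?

turn right 130°, forward 3.4 m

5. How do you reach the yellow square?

turn left 21°, forward 3.5 m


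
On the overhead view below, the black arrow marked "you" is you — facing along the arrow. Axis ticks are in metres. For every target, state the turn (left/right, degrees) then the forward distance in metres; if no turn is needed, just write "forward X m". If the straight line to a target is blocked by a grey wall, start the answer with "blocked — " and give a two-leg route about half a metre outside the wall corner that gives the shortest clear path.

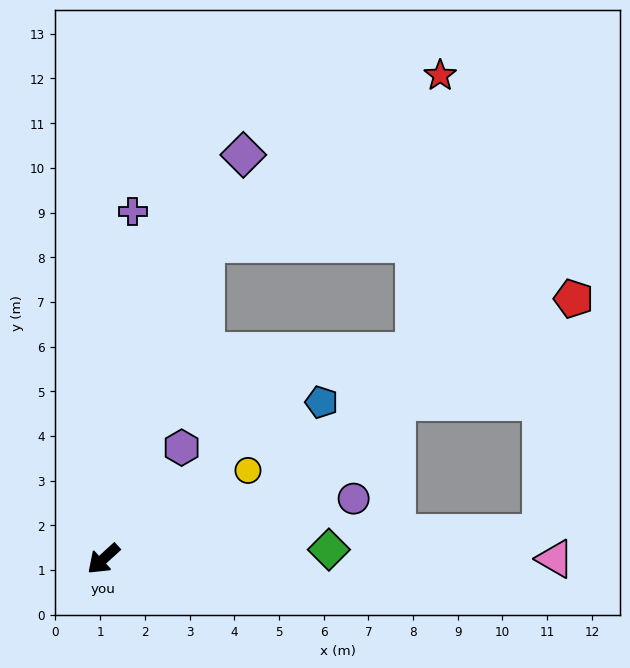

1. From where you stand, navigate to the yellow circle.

turn left 169°, forward 3.8 m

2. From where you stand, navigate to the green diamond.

turn left 140°, forward 5.0 m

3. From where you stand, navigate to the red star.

blocked — turn right 150°, forward 7.4 m, then turn right 37°, forward 6.5 m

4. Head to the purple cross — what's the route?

turn right 137°, forward 7.8 m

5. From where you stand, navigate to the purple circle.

turn left 151°, forward 5.8 m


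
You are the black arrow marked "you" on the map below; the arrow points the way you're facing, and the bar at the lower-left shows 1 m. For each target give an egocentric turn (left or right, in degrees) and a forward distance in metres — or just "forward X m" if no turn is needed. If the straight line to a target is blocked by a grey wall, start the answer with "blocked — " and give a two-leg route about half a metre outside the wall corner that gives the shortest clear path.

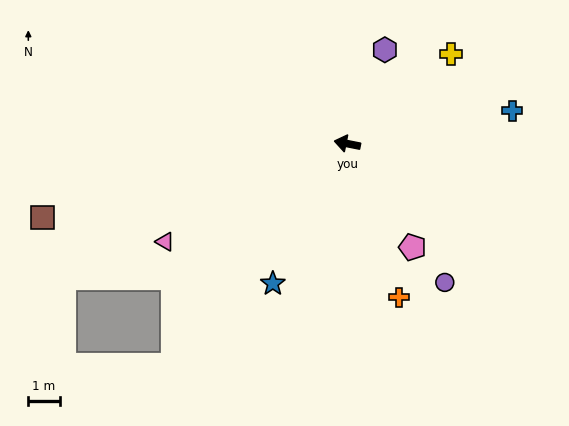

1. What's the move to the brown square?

turn left 25°, forward 10.0 m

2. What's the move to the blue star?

turn left 73°, forward 5.1 m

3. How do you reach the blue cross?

turn right 157°, forward 5.4 m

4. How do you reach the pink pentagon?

turn left 133°, forward 3.9 m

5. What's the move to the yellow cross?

turn right 128°, forward 4.4 m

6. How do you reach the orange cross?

turn left 120°, forward 5.2 m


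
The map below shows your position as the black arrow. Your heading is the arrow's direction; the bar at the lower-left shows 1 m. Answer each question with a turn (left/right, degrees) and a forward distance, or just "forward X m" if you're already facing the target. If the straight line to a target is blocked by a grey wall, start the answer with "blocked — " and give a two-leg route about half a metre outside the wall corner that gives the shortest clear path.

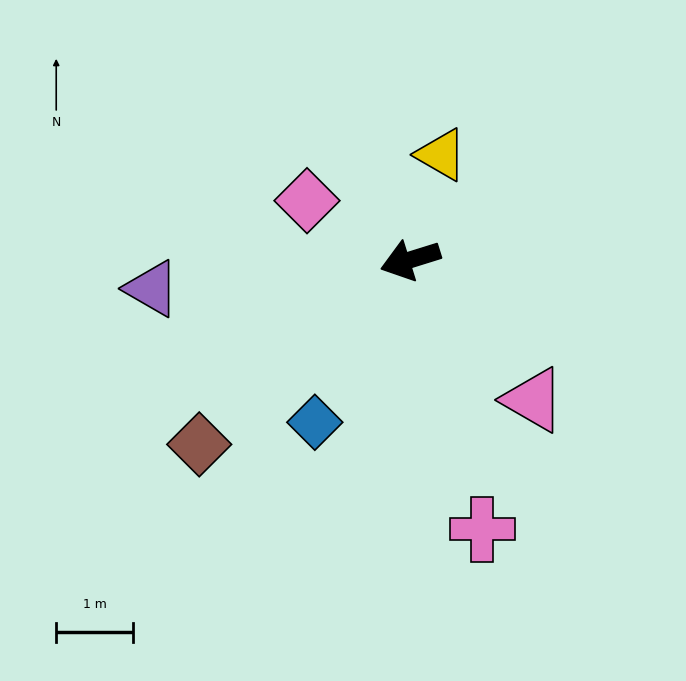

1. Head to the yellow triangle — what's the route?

turn right 124°, forward 1.4 m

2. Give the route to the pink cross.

turn left 88°, forward 3.6 m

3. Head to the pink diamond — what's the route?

turn right 47°, forward 1.5 m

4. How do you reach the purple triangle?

turn right 11°, forward 3.4 m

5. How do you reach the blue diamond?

turn left 42°, forward 2.4 m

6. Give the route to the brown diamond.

turn left 24°, forward 3.6 m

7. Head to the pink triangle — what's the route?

turn left 114°, forward 2.4 m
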